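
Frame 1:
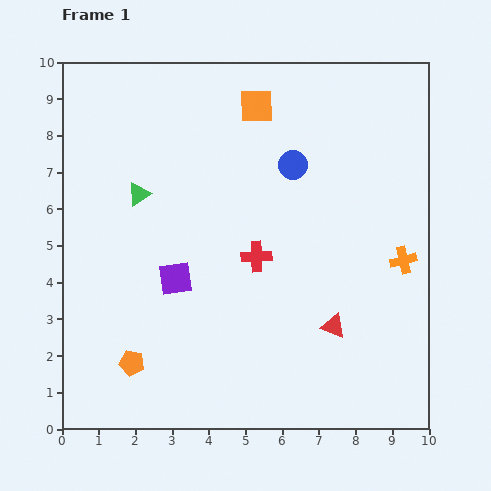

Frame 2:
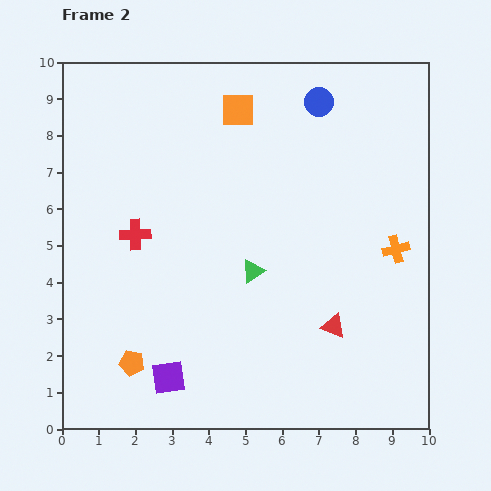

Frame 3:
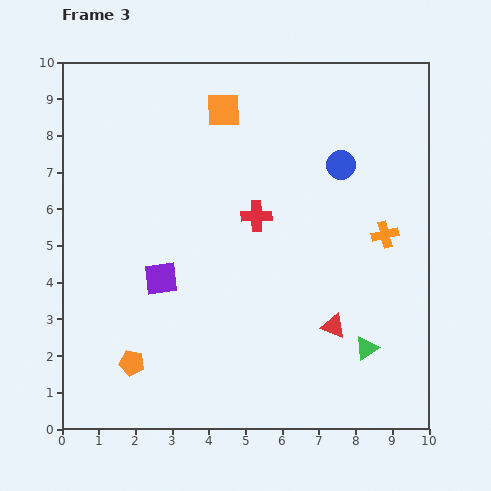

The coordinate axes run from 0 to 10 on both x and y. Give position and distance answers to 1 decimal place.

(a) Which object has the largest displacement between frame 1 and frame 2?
the green triangle

(moved 3.7; next 3.4)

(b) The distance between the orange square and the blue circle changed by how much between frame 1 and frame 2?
+0.3

Distance in frame 1: 1.9. Distance in frame 2: 2.2.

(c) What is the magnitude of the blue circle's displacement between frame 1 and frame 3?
1.3

The blue circle moved from (6.3, 7.2) to (7.6, 7.2), a distance of √(1.3² + 0.0²) ≈ 1.3.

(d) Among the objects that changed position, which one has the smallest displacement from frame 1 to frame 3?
the purple square

(moved 0.4)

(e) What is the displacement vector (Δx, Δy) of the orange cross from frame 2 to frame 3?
(-0.3, 0.4)

The orange cross was at (9.1, 4.9) in frame 2 and (8.8, 5.3) in frame 3.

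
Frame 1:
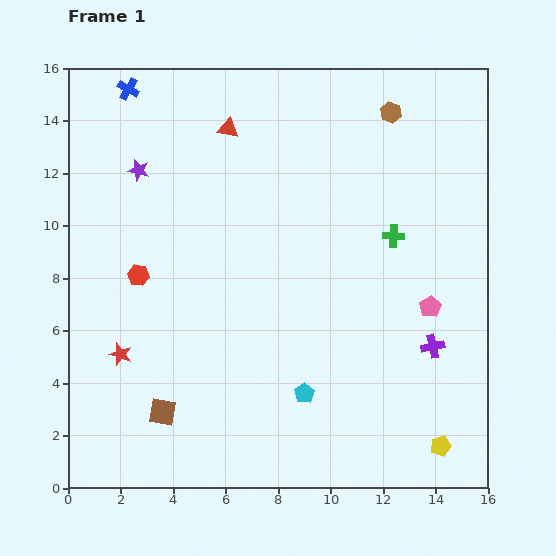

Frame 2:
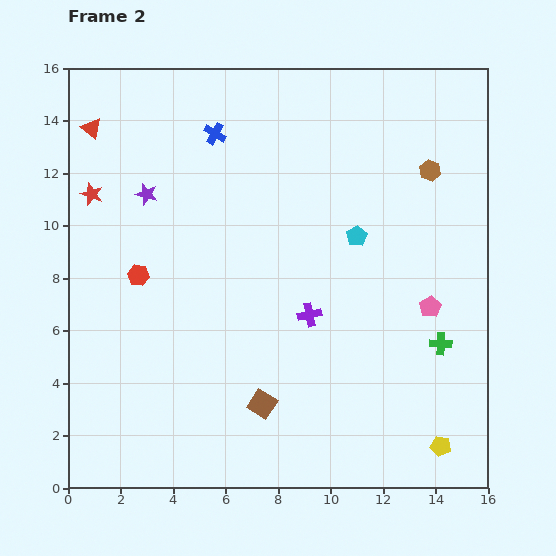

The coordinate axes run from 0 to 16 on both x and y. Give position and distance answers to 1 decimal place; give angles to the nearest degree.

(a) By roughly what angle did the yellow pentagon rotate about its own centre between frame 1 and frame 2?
28° clockwise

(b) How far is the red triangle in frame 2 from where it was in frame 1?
5.2

The red triangle moved from (6.1, 13.7) to (0.9, 13.7), a distance of √(5.2² + 0.0²) ≈ 5.2.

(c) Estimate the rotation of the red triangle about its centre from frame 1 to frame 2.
30° clockwise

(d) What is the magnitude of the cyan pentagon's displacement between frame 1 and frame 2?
6.3

The cyan pentagon moved from (9.0, 3.6) to (11.0, 9.6), a distance of √(2.0² + 6.0²) ≈ 6.3.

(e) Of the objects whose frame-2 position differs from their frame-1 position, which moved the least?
the purple star

(moved 0.9)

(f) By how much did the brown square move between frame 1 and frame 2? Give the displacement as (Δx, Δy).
(3.8, 0.3)

The brown square was at (3.6, 2.9) in frame 1 and (7.4, 3.2) in frame 2.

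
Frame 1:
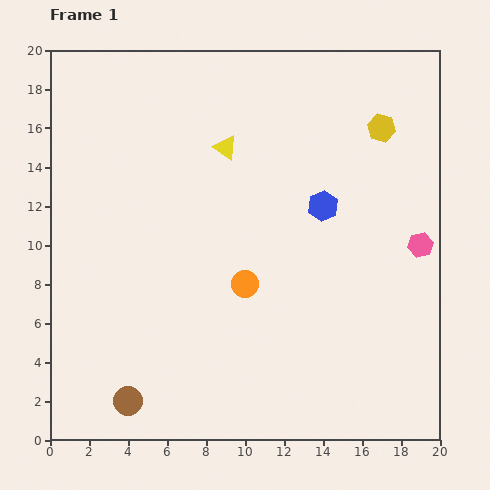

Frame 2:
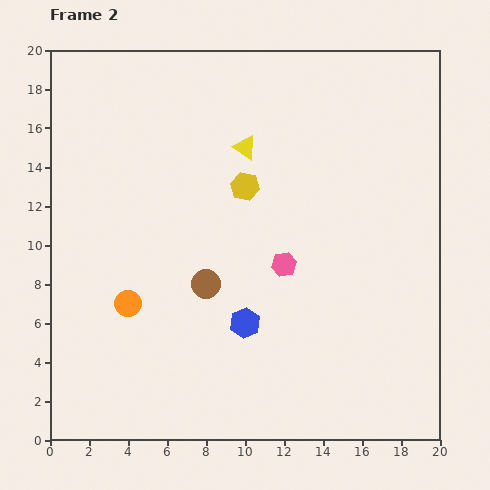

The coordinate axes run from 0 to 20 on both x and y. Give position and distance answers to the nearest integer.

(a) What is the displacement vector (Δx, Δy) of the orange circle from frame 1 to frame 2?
(-6, -1)

The orange circle was at (10, 8) in frame 1 and (4, 7) in frame 2.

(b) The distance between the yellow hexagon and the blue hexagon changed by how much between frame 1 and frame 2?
+2

Distance in frame 1: 5. Distance in frame 2: 7.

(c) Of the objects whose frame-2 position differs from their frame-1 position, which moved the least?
the yellow triangle

(moved 1)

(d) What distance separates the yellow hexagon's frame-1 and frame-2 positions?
8

The yellow hexagon moved from (17, 16) to (10, 13), a distance of √(7² + 3²) ≈ 8.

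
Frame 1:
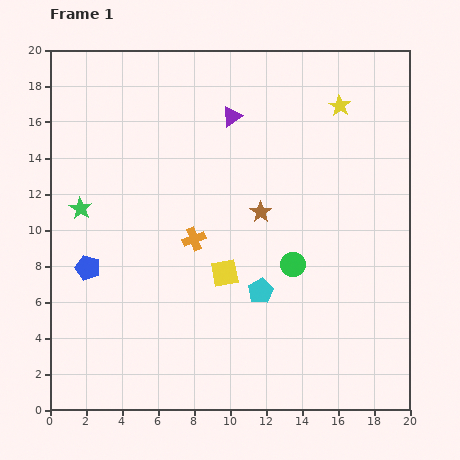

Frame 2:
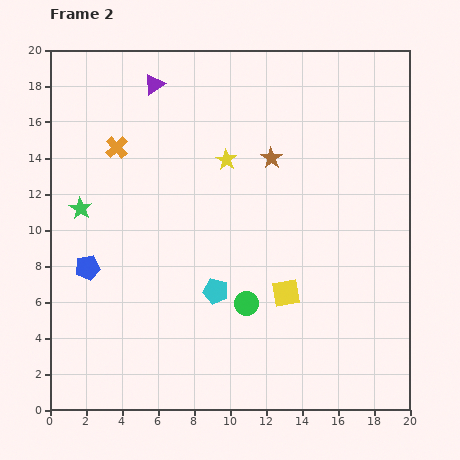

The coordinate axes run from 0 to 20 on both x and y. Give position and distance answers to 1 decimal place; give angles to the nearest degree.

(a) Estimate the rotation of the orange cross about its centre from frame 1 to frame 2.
22° counter-clockwise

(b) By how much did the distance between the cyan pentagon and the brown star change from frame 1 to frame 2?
+3.6

Distance in frame 1: 4.4. Distance in frame 2: 8.0.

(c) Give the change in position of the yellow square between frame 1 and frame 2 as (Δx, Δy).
(3.4, -1.1)

The yellow square was at (9.7, 7.6) in frame 1 and (13.1, 6.5) in frame 2.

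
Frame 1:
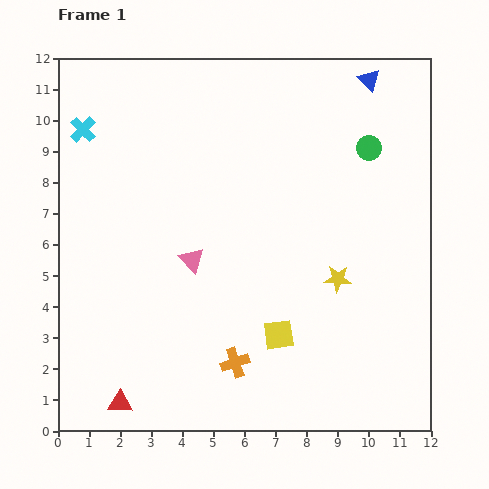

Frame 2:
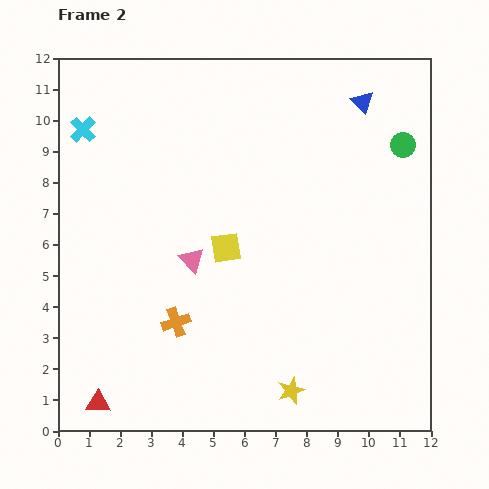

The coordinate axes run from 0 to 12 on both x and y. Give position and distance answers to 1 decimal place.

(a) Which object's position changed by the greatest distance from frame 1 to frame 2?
the yellow star

(moved 3.9; next 3.3)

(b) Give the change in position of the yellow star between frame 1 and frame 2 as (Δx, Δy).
(-1.5, -3.6)

The yellow star was at (9.0, 4.9) in frame 1 and (7.5, 1.3) in frame 2.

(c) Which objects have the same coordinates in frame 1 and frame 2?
the pink triangle, the cyan cross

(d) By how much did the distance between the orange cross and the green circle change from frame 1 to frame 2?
+1.2

Distance in frame 1: 8.1. Distance in frame 2: 9.3.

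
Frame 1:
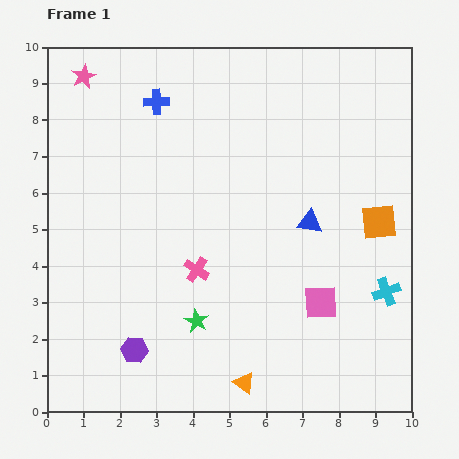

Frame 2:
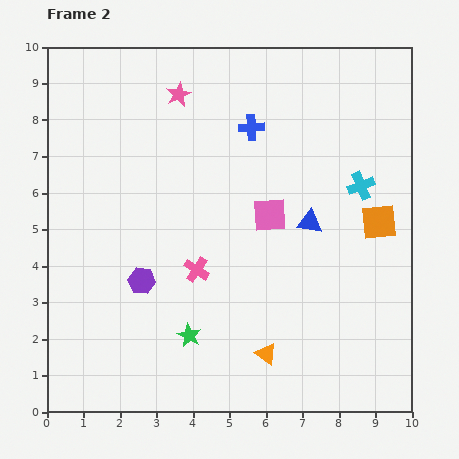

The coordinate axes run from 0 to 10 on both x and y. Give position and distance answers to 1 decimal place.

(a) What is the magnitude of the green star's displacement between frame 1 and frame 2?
0.4

The green star moved from (4.1, 2.5) to (3.9, 2.1), a distance of √(0.2² + 0.4²) ≈ 0.4.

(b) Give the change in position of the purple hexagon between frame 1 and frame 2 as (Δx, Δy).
(0.2, 1.9)

The purple hexagon was at (2.4, 1.7) in frame 1 and (2.6, 3.6) in frame 2.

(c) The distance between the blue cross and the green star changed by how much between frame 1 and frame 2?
-0.2

Distance in frame 1: 6.1. Distance in frame 2: 5.9.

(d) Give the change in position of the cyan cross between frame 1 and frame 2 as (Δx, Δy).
(-0.7, 2.9)

The cyan cross was at (9.3, 3.3) in frame 1 and (8.6, 6.2) in frame 2.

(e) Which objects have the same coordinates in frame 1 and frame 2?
the orange square, the pink cross, the blue triangle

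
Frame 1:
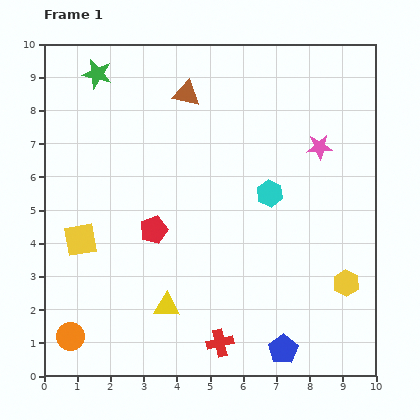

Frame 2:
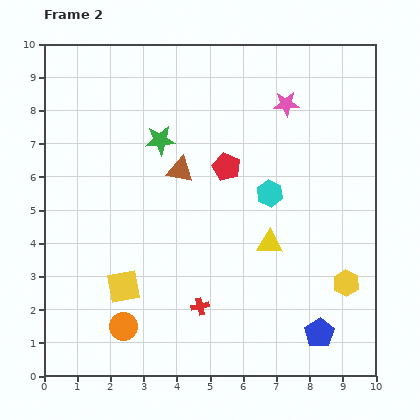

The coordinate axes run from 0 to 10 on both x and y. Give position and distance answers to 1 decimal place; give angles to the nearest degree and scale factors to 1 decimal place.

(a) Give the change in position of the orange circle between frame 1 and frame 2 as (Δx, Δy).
(1.6, 0.3)

The orange circle was at (0.8, 1.2) in frame 1 and (2.4, 1.5) in frame 2.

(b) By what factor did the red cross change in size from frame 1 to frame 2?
0.6×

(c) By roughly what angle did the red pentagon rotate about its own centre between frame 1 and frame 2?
28° counter-clockwise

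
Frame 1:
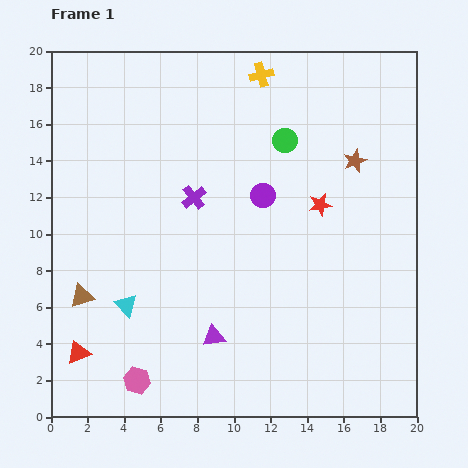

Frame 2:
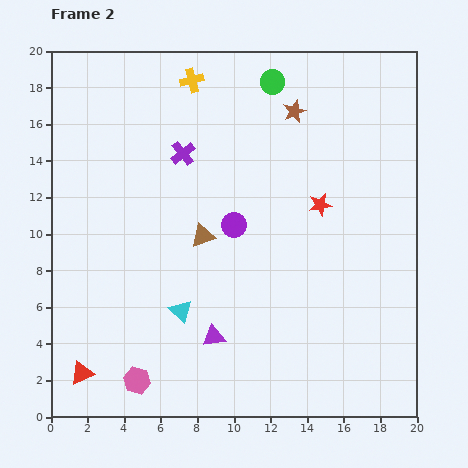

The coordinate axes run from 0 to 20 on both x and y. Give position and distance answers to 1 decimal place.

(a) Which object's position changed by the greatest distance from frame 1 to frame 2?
the brown triangle

(moved 7.4; next 4.3)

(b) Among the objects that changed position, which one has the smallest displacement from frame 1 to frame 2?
the red triangle

(moved 1.1)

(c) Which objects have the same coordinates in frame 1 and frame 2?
the pink hexagon, the red star, the purple triangle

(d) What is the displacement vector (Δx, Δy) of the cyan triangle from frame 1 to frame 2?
(3.0, -0.3)

The cyan triangle was at (4.1, 6.1) in frame 1 and (7.1, 5.8) in frame 2.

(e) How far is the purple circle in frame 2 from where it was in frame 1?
2.3

The purple circle moved from (11.6, 12.1) to (10.0, 10.5), a distance of √(1.6² + 1.6²) ≈ 2.3.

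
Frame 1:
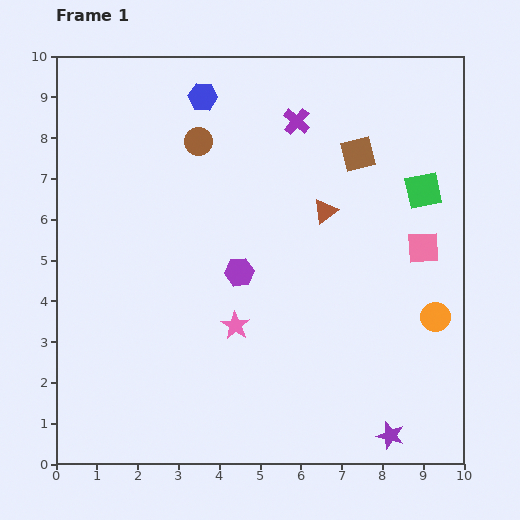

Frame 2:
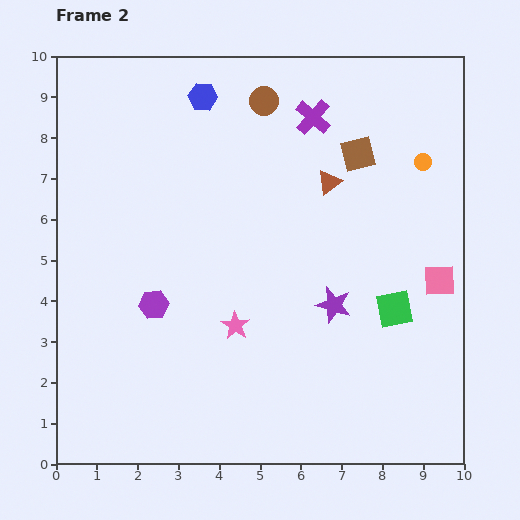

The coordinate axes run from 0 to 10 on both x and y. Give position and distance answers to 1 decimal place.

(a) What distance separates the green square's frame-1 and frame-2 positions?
3.0

The green square moved from (9.0, 6.7) to (8.3, 3.8), a distance of √(0.7² + 2.9²) ≈ 3.0.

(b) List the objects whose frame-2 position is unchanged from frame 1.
the blue hexagon, the brown square, the pink star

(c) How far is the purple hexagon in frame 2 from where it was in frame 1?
2.2

The purple hexagon moved from (4.5, 4.7) to (2.4, 3.9), a distance of √(2.1² + 0.8²) ≈ 2.2.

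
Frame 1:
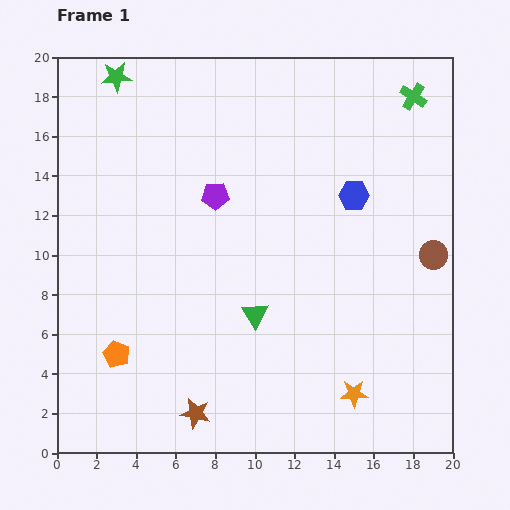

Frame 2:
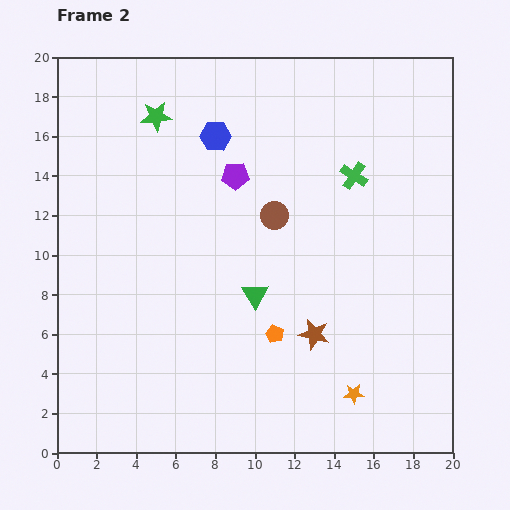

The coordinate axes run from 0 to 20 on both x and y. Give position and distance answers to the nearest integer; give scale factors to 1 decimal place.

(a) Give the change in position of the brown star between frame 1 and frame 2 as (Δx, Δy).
(6, 4)

The brown star was at (7, 2) in frame 1 and (13, 6) in frame 2.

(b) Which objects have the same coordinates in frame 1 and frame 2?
the orange star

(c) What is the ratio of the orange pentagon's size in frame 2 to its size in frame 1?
0.7×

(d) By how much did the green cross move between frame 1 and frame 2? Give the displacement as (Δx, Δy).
(-3, -4)

The green cross was at (18, 18) in frame 1 and (15, 14) in frame 2.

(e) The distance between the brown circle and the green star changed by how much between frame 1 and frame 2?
-10

Distance in frame 1: 18. Distance in frame 2: 8.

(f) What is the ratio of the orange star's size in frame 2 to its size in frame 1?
0.7×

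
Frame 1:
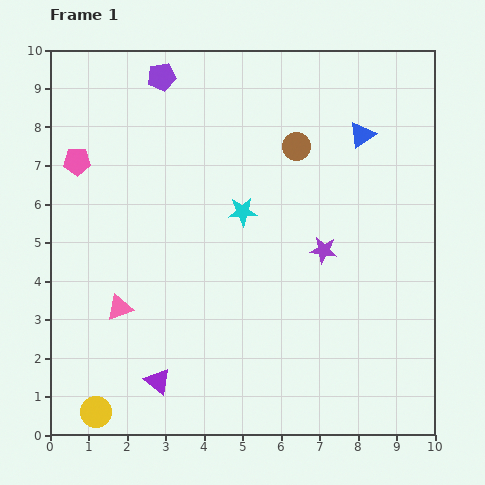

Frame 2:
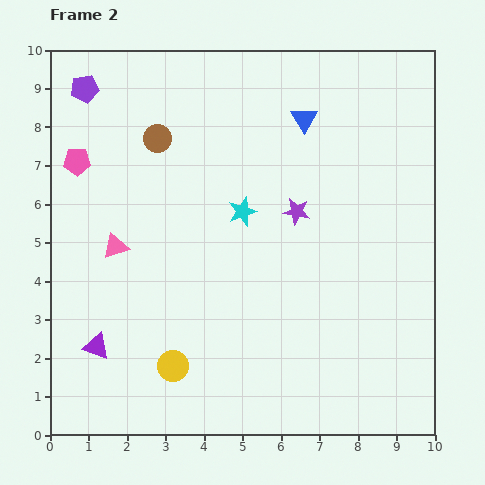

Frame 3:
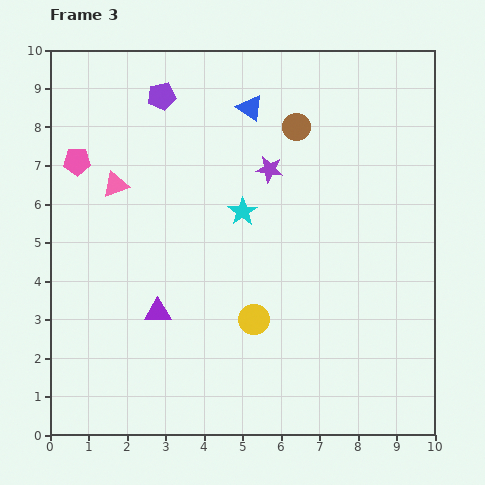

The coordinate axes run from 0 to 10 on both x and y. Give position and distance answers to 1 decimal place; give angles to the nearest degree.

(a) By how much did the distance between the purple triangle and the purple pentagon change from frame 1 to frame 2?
-1.2

Distance in frame 1: 7.9. Distance in frame 2: 6.7.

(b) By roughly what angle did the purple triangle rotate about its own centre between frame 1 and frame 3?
40° counter-clockwise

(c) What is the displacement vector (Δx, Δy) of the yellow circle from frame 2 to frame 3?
(2.1, 1.2)

The yellow circle was at (3.2, 1.8) in frame 2 and (5.3, 3.0) in frame 3.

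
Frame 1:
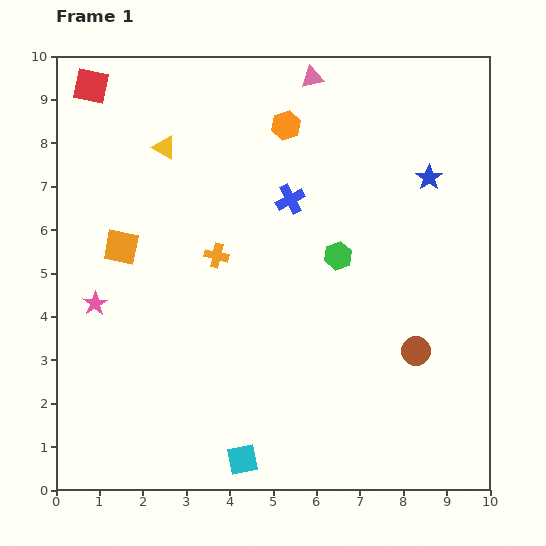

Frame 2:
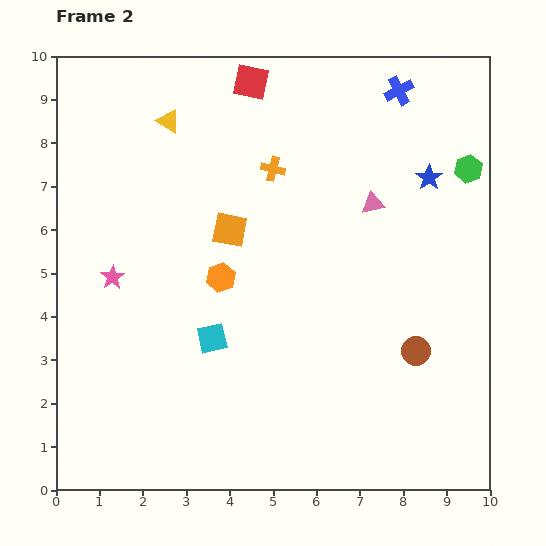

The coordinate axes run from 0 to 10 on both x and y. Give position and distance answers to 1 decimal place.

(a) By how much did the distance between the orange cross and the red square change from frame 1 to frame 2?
-2.8

Distance in frame 1: 4.9. Distance in frame 2: 2.1.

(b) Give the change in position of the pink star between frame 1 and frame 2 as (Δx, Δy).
(0.4, 0.6)

The pink star was at (0.9, 4.3) in frame 1 and (1.3, 4.9) in frame 2.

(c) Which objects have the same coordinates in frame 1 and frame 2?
the brown circle, the blue star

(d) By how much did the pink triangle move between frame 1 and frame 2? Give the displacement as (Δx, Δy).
(1.4, -2.9)

The pink triangle was at (5.9, 9.5) in frame 1 and (7.3, 6.6) in frame 2.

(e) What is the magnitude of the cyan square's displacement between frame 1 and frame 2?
2.9

The cyan square moved from (4.3, 0.7) to (3.6, 3.5), a distance of √(0.7² + 2.8²) ≈ 2.9.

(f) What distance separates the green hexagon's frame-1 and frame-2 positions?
3.6

The green hexagon moved from (6.5, 5.4) to (9.5, 7.4), a distance of √(3.0² + 2.0²) ≈ 3.6.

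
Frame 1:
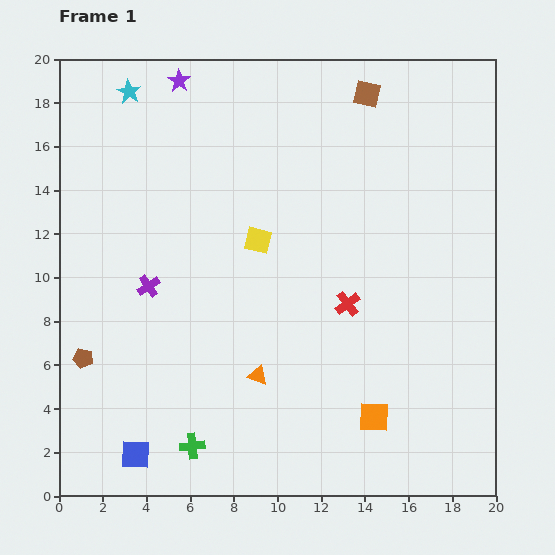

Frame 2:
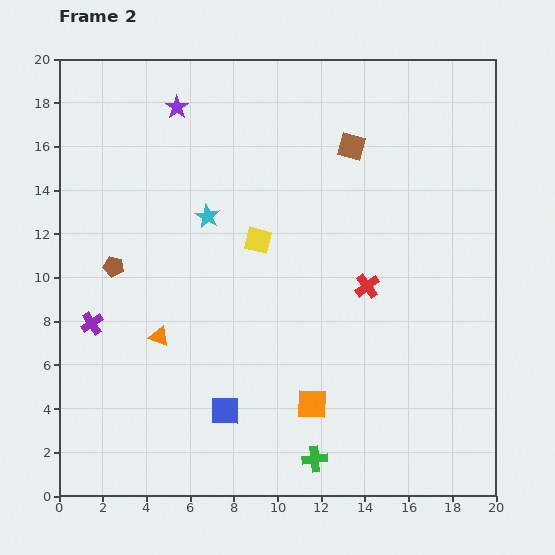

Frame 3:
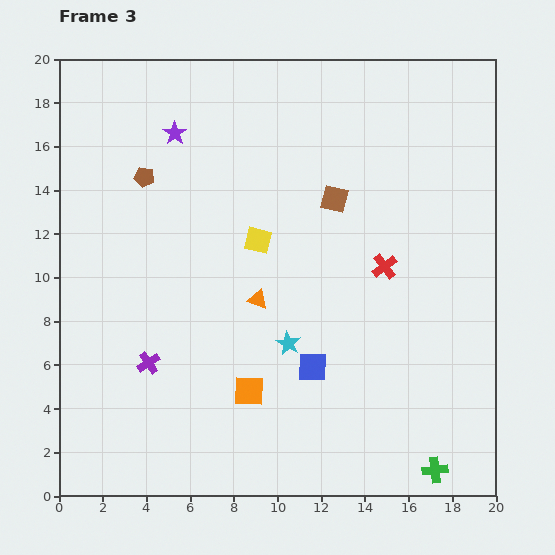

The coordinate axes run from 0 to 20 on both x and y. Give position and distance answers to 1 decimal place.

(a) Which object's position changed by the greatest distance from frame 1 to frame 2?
the cyan star

(moved 6.7; next 5.6)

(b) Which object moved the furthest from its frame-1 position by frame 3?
the cyan star

(moved 13.6; next 11.2)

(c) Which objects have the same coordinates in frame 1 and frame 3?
the yellow square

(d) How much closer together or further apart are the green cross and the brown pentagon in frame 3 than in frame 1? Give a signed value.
+12.5

Distance in frame 1: 6.4. Distance in frame 3: 18.9.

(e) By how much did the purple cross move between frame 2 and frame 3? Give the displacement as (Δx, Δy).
(2.6, -1.8)

The purple cross was at (1.5, 7.9) in frame 2 and (4.1, 6.1) in frame 3.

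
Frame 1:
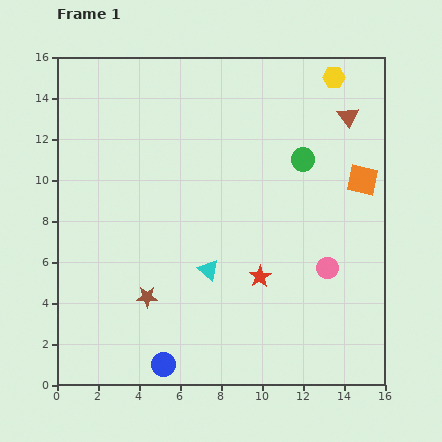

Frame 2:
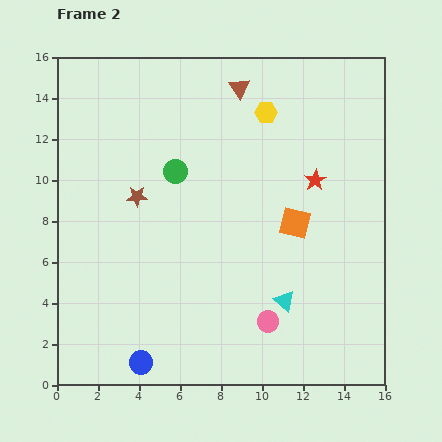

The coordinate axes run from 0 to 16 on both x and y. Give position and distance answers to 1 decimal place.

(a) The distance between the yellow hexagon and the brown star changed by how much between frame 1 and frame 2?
-6.5

Distance in frame 1: 14.0. Distance in frame 2: 7.5.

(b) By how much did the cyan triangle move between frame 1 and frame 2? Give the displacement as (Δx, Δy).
(3.7, -1.5)

The cyan triangle was at (7.4, 5.6) in frame 1 and (11.1, 4.1) in frame 2.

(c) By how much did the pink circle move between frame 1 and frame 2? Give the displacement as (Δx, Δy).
(-2.9, -2.6)

The pink circle was at (13.2, 5.7) in frame 1 and (10.3, 3.1) in frame 2.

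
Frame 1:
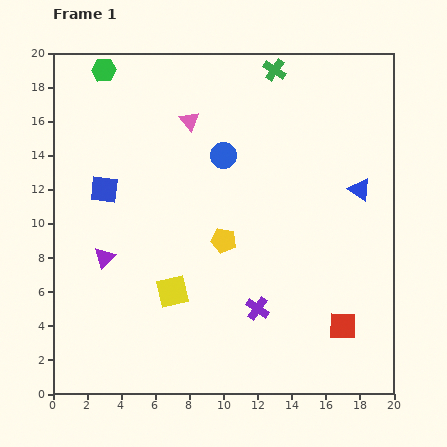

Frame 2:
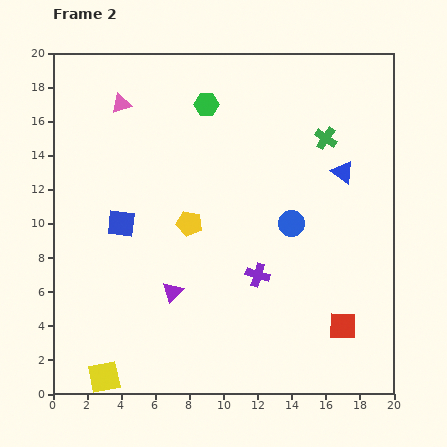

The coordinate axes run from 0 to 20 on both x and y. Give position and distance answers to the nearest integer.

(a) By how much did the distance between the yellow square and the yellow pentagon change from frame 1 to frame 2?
+6

Distance in frame 1: 4. Distance in frame 2: 10.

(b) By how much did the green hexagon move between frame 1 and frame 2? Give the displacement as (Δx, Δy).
(6, -2)

The green hexagon was at (3, 19) in frame 1 and (9, 17) in frame 2.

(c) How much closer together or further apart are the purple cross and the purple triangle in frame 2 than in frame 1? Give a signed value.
-4

Distance in frame 1: 9. Distance in frame 2: 5.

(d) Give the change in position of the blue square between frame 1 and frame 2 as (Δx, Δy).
(1, -2)

The blue square was at (3, 12) in frame 1 and (4, 10) in frame 2.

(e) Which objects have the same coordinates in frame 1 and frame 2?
the red square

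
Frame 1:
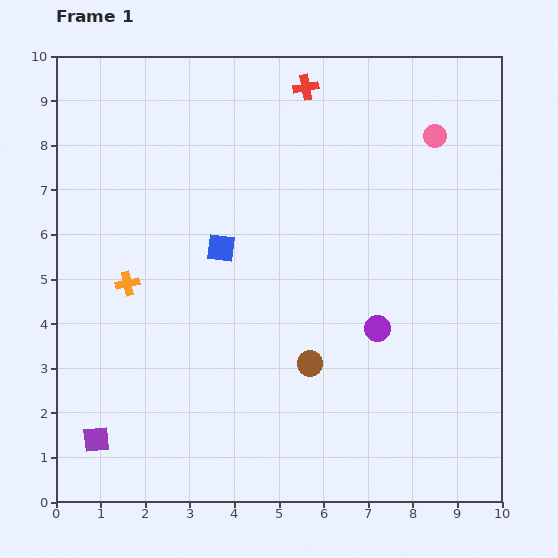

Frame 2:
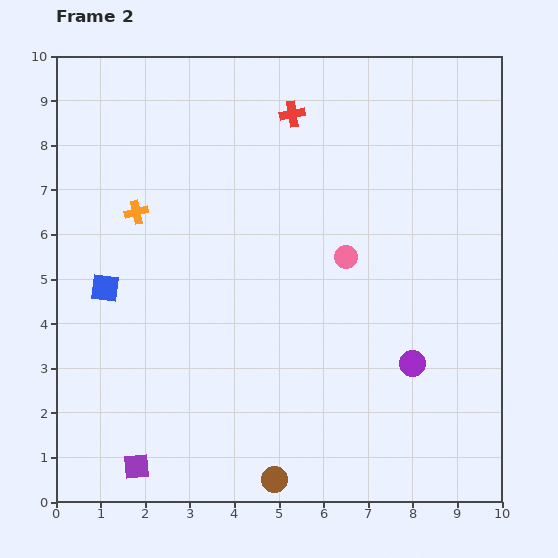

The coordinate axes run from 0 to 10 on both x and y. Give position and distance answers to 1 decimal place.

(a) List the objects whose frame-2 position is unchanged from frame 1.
none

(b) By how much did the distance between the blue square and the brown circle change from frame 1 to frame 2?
+2.4

Distance in frame 1: 3.3. Distance in frame 2: 5.7.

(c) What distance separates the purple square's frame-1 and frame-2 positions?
1.1

The purple square moved from (0.9, 1.4) to (1.8, 0.8), a distance of √(0.9² + 0.6²) ≈ 1.1.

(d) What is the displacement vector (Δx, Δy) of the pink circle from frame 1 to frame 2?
(-2.0, -2.7)

The pink circle was at (8.5, 8.2) in frame 1 and (6.5, 5.5) in frame 2.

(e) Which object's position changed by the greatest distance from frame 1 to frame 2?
the pink circle

(moved 3.4; next 2.8)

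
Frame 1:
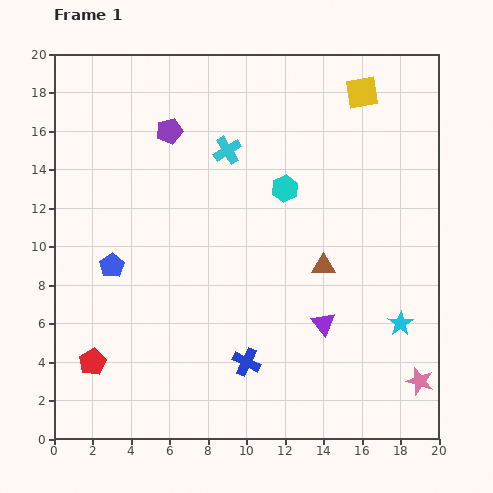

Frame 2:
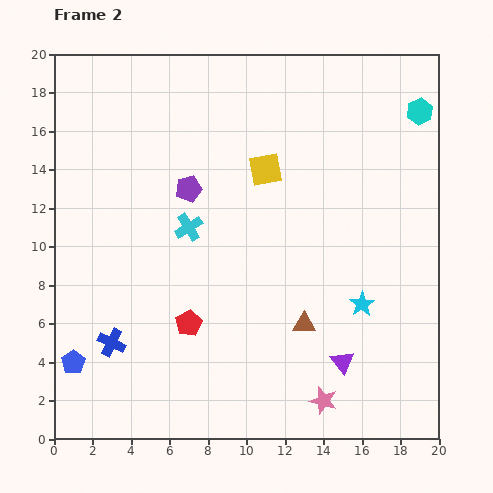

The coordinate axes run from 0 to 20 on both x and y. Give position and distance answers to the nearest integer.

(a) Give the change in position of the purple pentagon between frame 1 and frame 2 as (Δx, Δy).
(1, -3)

The purple pentagon was at (6, 16) in frame 1 and (7, 13) in frame 2.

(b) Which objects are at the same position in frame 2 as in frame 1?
none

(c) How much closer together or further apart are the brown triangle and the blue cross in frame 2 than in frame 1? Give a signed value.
+4

Distance in frame 1: 6. Distance in frame 2: 10.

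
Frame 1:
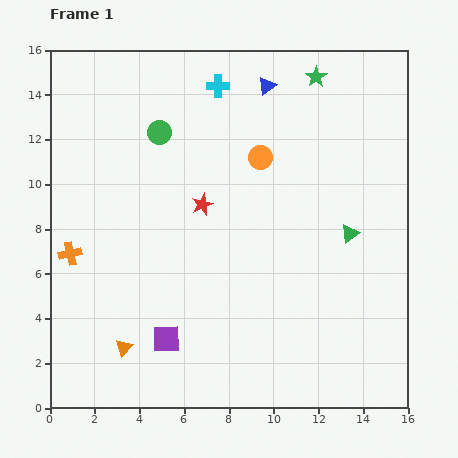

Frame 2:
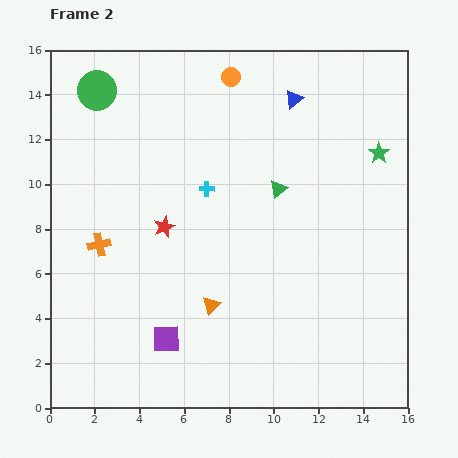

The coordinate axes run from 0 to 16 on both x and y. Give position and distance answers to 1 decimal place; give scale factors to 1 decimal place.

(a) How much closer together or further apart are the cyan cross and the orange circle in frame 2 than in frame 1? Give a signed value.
+1.4

Distance in frame 1: 3.7. Distance in frame 2: 5.1.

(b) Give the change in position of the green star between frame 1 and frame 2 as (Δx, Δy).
(2.8, -3.4)

The green star was at (11.9, 14.8) in frame 1 and (14.7, 11.4) in frame 2.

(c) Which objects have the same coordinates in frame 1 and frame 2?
the purple square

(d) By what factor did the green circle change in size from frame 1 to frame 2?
1.6×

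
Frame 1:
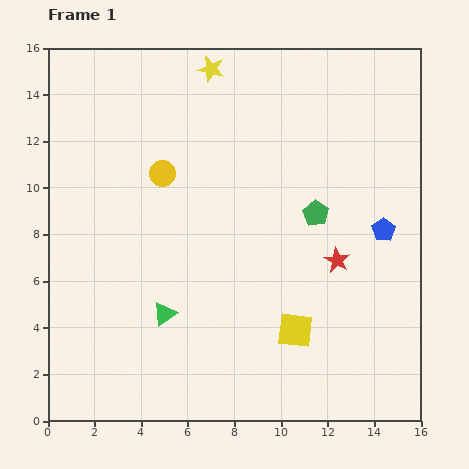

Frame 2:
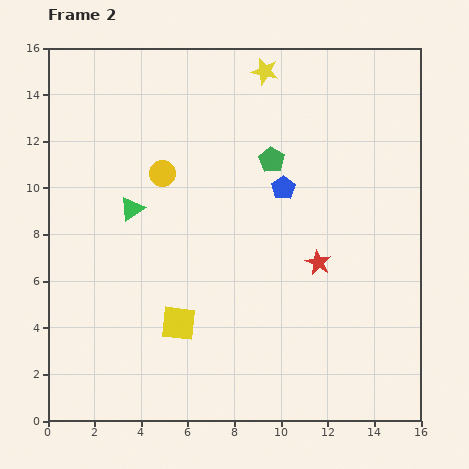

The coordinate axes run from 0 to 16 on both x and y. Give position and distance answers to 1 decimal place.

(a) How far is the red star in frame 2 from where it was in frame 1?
0.8

The red star moved from (12.4, 6.9) to (11.6, 6.8), a distance of √(0.8² + 0.1²) ≈ 0.8.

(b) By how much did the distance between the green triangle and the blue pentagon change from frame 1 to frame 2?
-3.5

Distance in frame 1: 10.1. Distance in frame 2: 6.6.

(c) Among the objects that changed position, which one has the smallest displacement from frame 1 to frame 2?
the red star

(moved 0.8)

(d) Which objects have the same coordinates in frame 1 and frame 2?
the yellow circle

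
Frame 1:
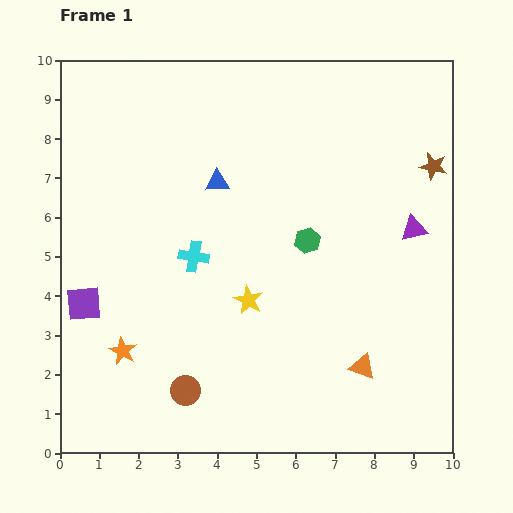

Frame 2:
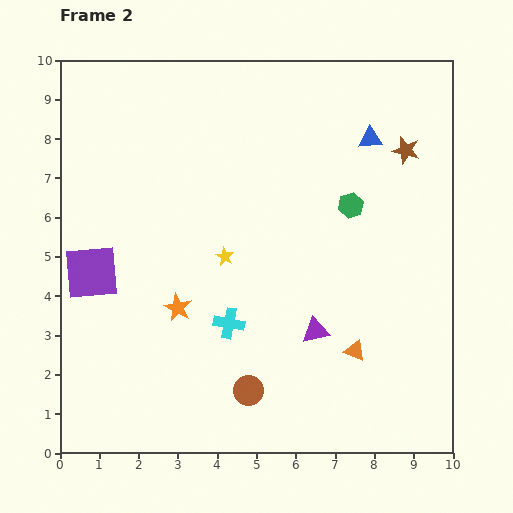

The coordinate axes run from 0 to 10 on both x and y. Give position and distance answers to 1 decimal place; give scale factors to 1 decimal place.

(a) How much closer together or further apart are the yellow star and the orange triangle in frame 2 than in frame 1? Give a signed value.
+0.7

Distance in frame 1: 3.4. Distance in frame 2: 4.1.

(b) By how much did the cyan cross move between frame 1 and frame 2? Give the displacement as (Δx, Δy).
(0.9, -1.7)

The cyan cross was at (3.4, 5.0) in frame 1 and (4.3, 3.3) in frame 2.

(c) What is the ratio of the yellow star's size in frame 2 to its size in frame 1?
0.6×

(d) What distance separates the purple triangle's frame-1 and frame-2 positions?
3.6

The purple triangle moved from (9.0, 5.7) to (6.5, 3.1), a distance of √(2.5² + 2.6²) ≈ 3.6.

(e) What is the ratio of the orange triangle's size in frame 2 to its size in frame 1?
0.8×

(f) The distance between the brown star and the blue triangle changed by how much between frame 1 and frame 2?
-4.6

Distance in frame 1: 5.5. Distance in frame 2: 0.9.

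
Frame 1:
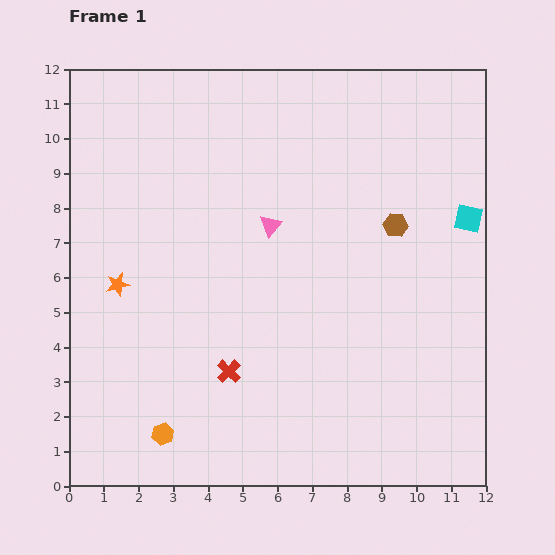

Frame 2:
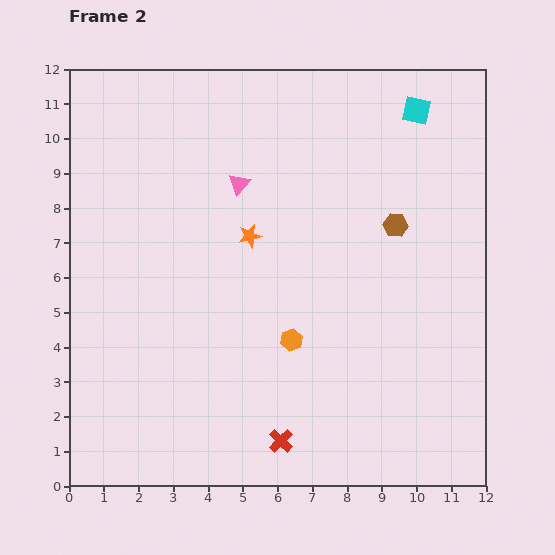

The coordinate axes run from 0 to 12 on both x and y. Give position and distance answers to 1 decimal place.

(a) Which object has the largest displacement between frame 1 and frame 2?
the orange hexagon

(moved 4.6; next 4.0)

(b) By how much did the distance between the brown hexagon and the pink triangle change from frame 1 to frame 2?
+1.1

Distance in frame 1: 3.6. Distance in frame 2: 4.7.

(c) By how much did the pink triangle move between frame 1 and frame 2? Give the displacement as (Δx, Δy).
(-0.9, 1.2)

The pink triangle was at (5.8, 7.5) in frame 1 and (4.9, 8.7) in frame 2.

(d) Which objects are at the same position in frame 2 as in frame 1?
the brown hexagon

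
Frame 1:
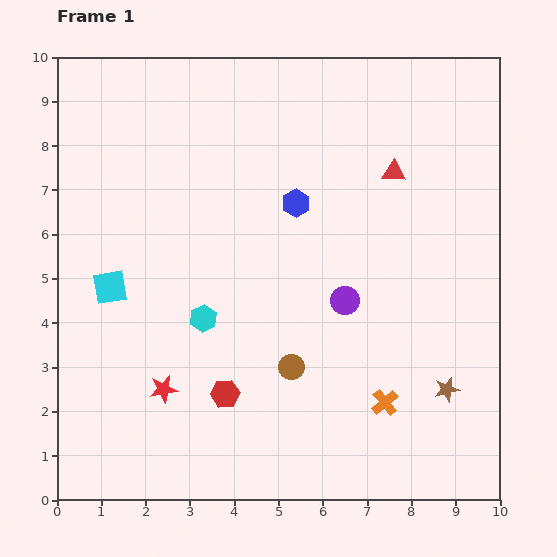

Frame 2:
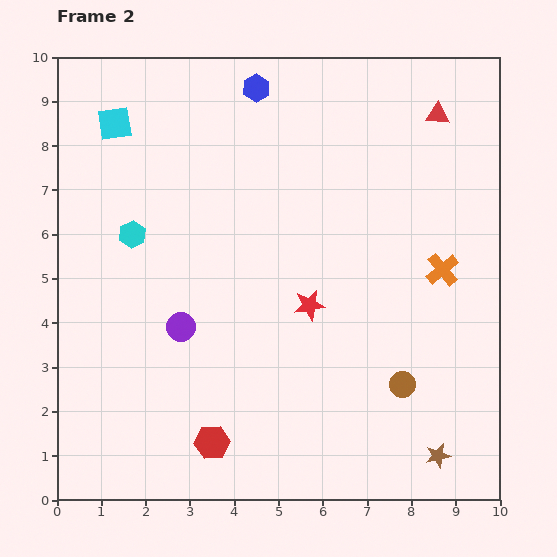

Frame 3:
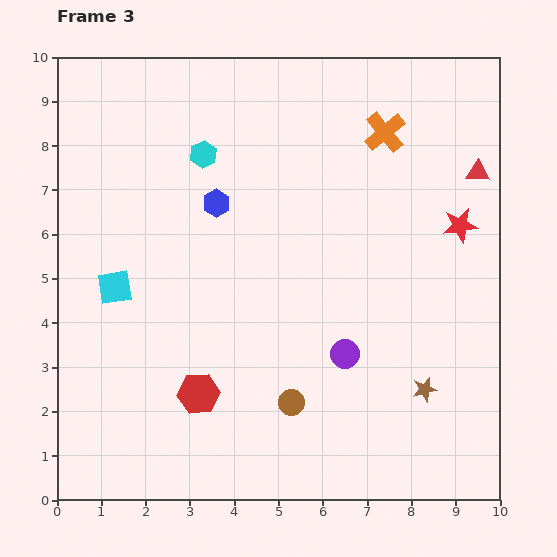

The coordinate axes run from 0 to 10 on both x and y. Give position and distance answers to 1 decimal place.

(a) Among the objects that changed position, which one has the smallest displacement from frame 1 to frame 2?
the red hexagon

(moved 1.1)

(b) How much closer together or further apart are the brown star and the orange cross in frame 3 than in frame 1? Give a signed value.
+4.5

Distance in frame 1: 1.4. Distance in frame 3: 5.9.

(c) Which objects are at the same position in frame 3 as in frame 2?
none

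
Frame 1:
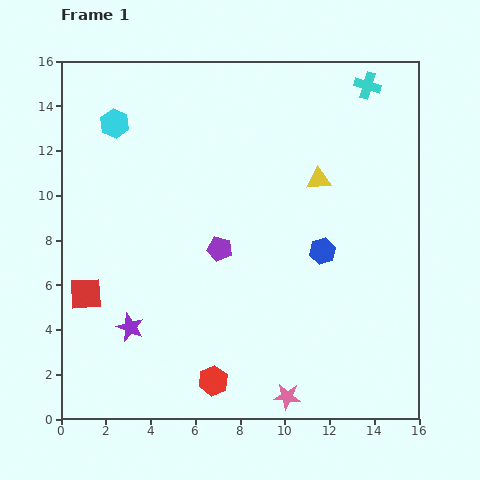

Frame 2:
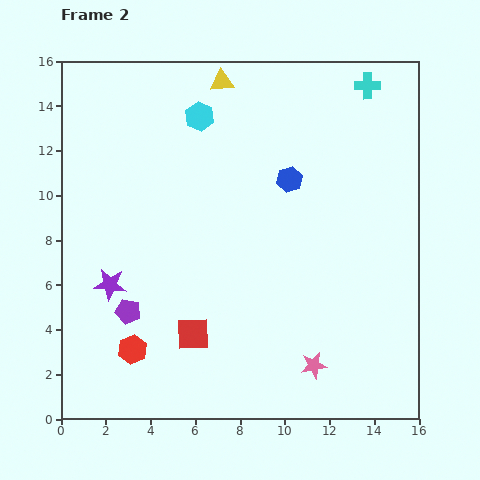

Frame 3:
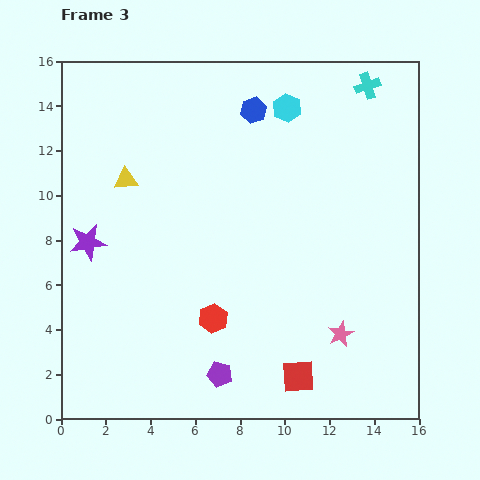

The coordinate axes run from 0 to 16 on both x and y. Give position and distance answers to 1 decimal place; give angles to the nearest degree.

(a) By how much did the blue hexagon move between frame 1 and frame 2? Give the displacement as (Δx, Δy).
(-1.5, 3.2)

The blue hexagon was at (11.7, 7.5) in frame 1 and (10.2, 10.7) in frame 2.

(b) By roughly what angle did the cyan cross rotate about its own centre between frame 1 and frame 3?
35° counter-clockwise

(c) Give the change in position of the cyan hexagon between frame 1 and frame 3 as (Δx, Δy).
(7.7, 0.7)

The cyan hexagon was at (2.4, 13.2) in frame 1 and (10.1, 13.9) in frame 3.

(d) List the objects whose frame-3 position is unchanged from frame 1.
the cyan cross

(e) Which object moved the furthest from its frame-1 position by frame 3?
the red square

(moved 10.2; next 8.6)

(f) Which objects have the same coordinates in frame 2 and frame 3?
the cyan cross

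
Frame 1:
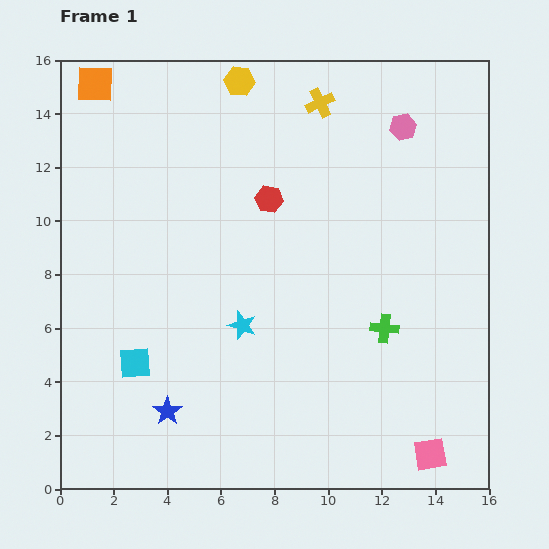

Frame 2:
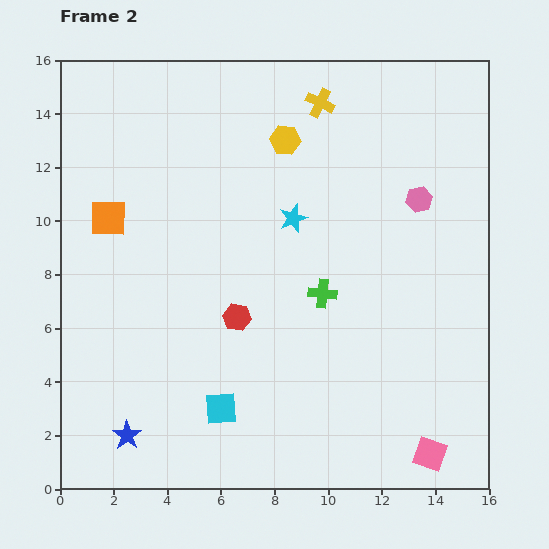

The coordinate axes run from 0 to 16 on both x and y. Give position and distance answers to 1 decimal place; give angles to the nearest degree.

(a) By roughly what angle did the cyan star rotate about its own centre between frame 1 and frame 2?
31° clockwise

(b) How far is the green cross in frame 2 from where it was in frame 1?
2.6

The green cross moved from (12.1, 6.0) to (9.8, 7.3), a distance of √(2.3² + 1.3²) ≈ 2.6.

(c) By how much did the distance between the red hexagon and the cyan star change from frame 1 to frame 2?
-0.5

Distance in frame 1: 4.8. Distance in frame 2: 4.3.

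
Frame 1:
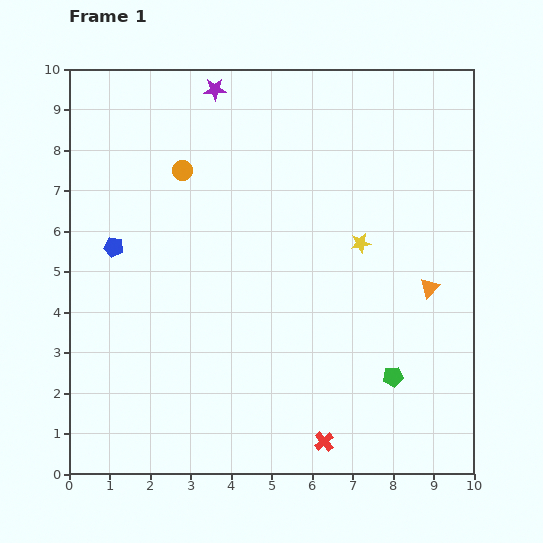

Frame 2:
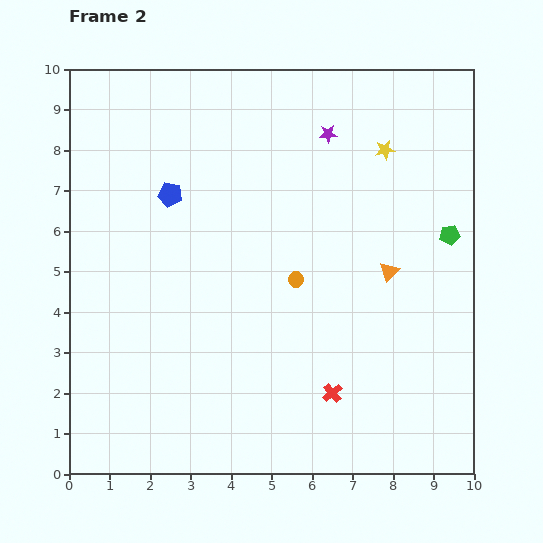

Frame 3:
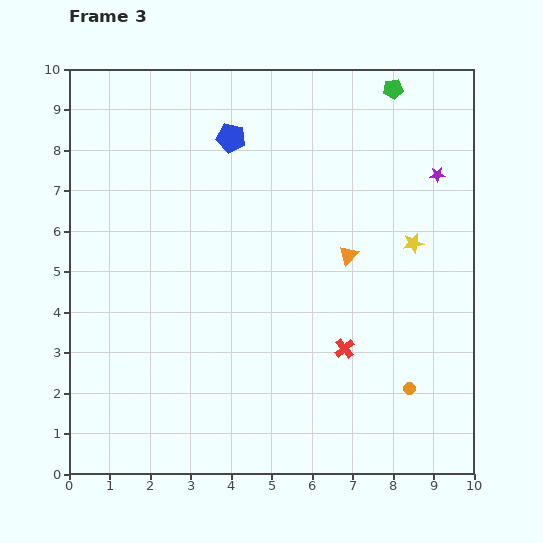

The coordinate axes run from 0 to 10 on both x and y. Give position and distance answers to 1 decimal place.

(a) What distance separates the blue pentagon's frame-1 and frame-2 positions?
1.9

The blue pentagon moved from (1.1, 5.6) to (2.5, 6.9), a distance of √(1.4² + 1.3²) ≈ 1.9.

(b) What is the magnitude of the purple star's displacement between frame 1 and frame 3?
5.9

The purple star moved from (3.6, 9.5) to (9.1, 7.4), a distance of √(5.5² + 2.1²) ≈ 5.9.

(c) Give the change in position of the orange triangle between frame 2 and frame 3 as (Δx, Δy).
(-1.0, 0.4)

The orange triangle was at (7.9, 5.0) in frame 2 and (6.9, 5.4) in frame 3.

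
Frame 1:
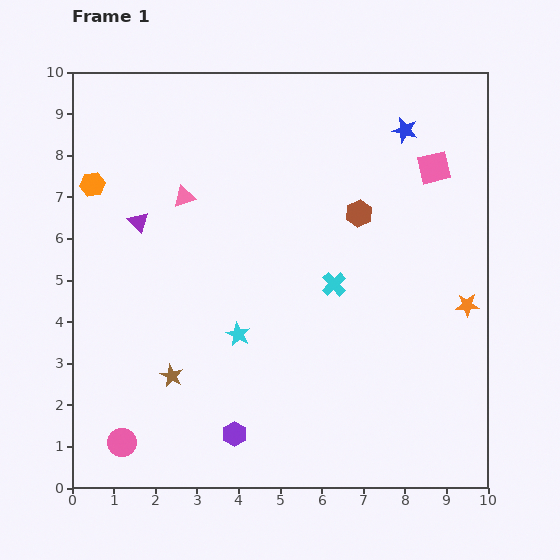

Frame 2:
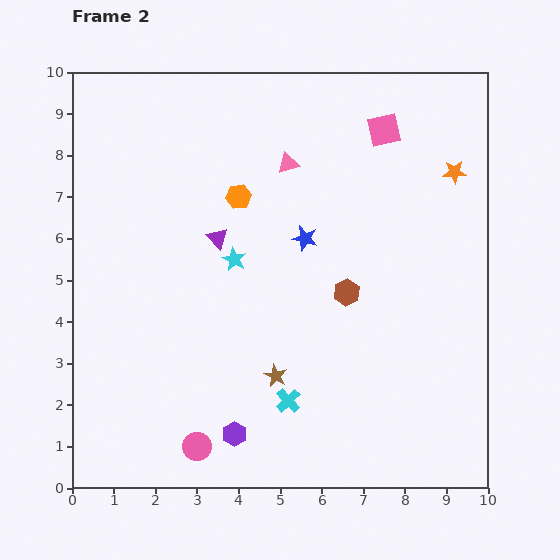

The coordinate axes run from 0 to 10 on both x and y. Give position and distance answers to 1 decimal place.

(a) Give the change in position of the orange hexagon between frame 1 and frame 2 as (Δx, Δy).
(3.5, -0.3)

The orange hexagon was at (0.5, 7.3) in frame 1 and (4.0, 7.0) in frame 2.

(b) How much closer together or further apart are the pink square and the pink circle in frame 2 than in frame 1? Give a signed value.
-1.2

Distance in frame 1: 10.0. Distance in frame 2: 8.8.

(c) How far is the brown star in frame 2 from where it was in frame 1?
2.5

The brown star moved from (2.4, 2.7) to (4.9, 2.7), a distance of √(2.5² + 0.0²) ≈ 2.5.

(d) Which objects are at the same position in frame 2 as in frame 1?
the purple hexagon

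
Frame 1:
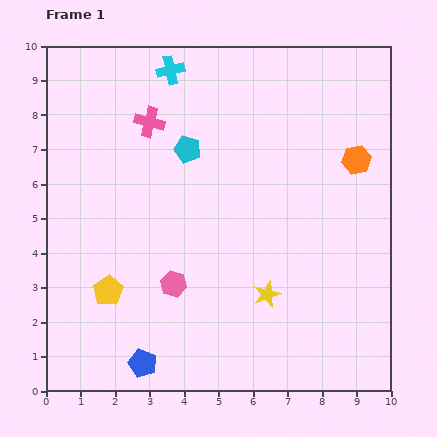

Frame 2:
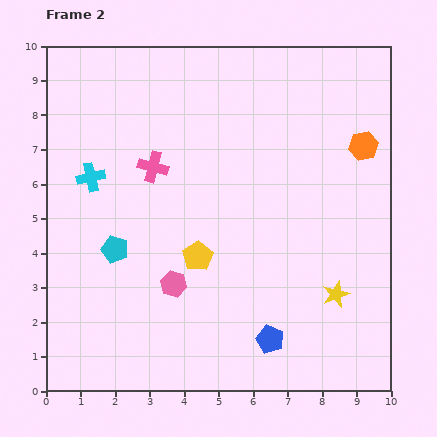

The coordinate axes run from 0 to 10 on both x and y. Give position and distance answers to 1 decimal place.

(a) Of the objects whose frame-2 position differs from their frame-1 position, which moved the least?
the orange hexagon

(moved 0.4)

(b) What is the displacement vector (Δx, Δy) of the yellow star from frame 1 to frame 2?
(2.0, 0.0)

The yellow star was at (6.4, 2.8) in frame 1 and (8.4, 2.8) in frame 2.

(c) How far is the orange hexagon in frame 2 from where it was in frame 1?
0.4

The orange hexagon moved from (9.0, 6.7) to (9.2, 7.1), a distance of √(0.2² + 0.4²) ≈ 0.4.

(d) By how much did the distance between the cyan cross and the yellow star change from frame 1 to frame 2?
+0.8

Distance in frame 1: 7.1. Distance in frame 2: 7.9.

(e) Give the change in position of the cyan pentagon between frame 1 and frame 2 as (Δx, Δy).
(-2.1, -2.9)

The cyan pentagon was at (4.1, 7.0) in frame 1 and (2.0, 4.1) in frame 2.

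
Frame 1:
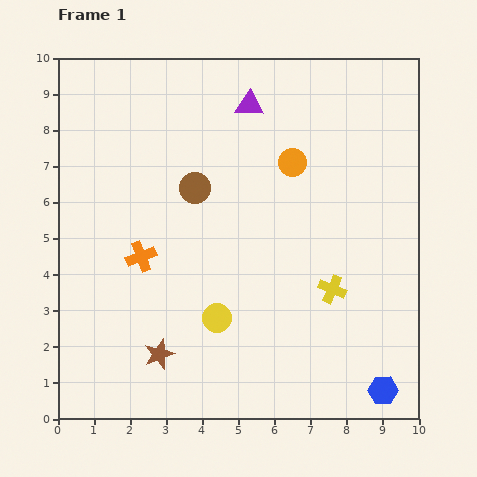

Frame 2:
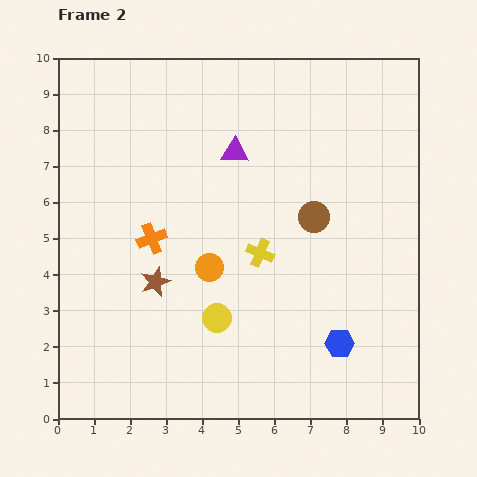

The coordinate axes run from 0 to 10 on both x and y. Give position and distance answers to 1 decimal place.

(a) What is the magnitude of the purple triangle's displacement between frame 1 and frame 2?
1.4

The purple triangle moved from (5.3, 8.7) to (4.9, 7.4), a distance of √(0.4² + 1.3²) ≈ 1.4.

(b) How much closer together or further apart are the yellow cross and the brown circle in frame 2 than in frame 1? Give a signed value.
-2.9

Distance in frame 1: 4.7. Distance in frame 2: 1.8.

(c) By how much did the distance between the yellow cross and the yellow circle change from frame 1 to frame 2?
-1.1

Distance in frame 1: 3.3. Distance in frame 2: 2.2.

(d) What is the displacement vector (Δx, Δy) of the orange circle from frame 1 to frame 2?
(-2.3, -2.9)

The orange circle was at (6.5, 7.1) in frame 1 and (4.2, 4.2) in frame 2.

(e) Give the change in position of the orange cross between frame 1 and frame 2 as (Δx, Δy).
(0.3, 0.5)

The orange cross was at (2.3, 4.5) in frame 1 and (2.6, 5.0) in frame 2.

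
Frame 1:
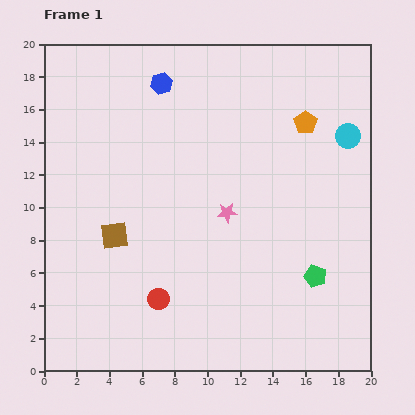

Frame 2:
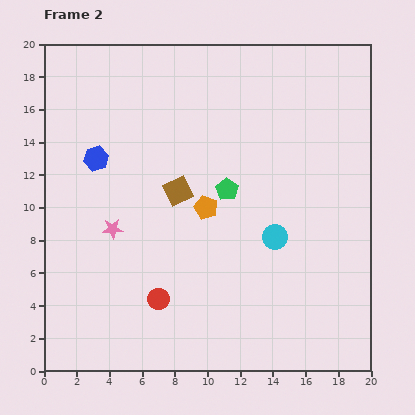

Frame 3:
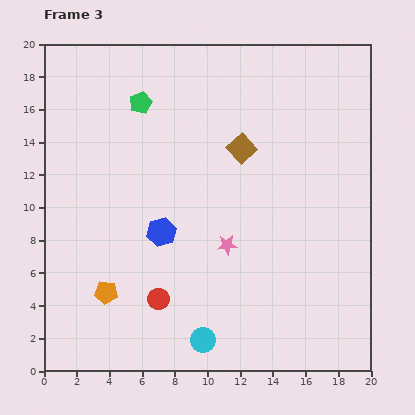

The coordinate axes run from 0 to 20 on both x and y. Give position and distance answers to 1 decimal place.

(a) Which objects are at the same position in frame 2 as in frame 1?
the red circle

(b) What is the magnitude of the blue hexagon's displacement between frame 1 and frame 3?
9.1

The blue hexagon moved from (7.2, 17.6) to (7.2, 8.5), a distance of √(0.0² + 9.1²) ≈ 9.1.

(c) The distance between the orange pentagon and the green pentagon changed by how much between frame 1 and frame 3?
+2.4

Distance in frame 1: 9.4. Distance in frame 3: 11.8.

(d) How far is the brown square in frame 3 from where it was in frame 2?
4.7

The brown square moved from (8.2, 11.0) to (12.1, 13.6), a distance of √(3.9² + 2.6²) ≈ 4.7.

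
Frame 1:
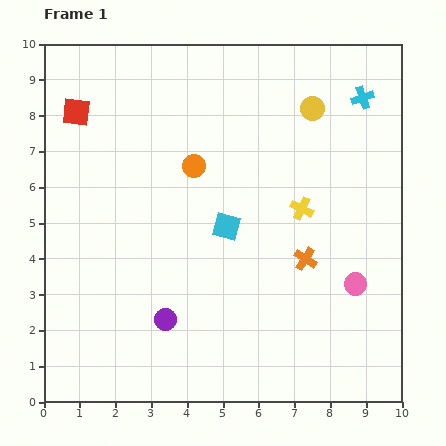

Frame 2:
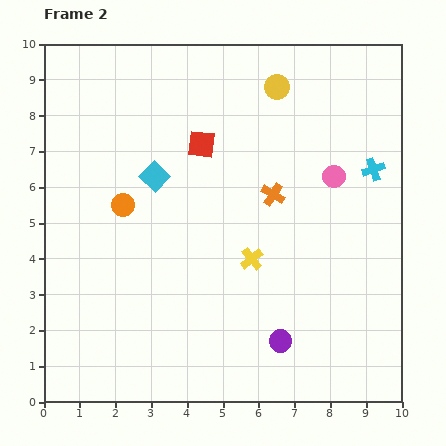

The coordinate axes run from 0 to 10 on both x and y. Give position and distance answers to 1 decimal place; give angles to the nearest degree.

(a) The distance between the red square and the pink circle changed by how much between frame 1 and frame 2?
-5.4

Distance in frame 1: 9.2. Distance in frame 2: 3.8.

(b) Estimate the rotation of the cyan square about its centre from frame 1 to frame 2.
31° clockwise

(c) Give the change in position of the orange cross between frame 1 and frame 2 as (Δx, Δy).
(-0.9, 1.8)

The orange cross was at (7.3, 4.0) in frame 1 and (6.4, 5.8) in frame 2.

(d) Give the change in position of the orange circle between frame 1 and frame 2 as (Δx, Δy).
(-2.0, -1.1)

The orange circle was at (4.2, 6.6) in frame 1 and (2.2, 5.5) in frame 2.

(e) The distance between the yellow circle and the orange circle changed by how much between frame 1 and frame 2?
+1.7

Distance in frame 1: 3.7. Distance in frame 2: 5.4.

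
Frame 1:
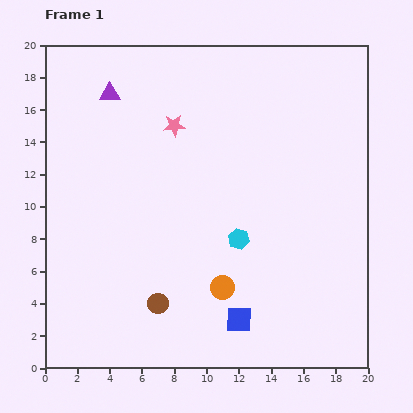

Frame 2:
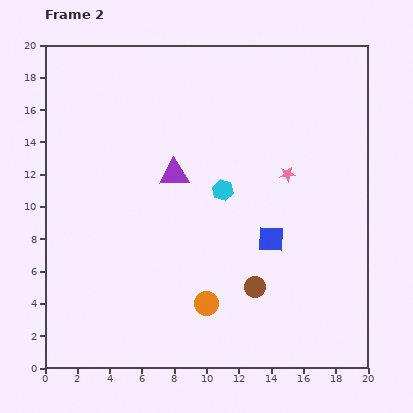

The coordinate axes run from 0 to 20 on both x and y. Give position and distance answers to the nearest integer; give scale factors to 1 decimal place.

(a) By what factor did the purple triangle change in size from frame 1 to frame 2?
1.5×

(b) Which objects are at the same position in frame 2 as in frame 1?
none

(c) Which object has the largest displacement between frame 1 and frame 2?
the pink star

(moved 8; next 6)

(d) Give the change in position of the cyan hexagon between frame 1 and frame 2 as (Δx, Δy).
(-1, 3)

The cyan hexagon was at (12, 8) in frame 1 and (11, 11) in frame 2.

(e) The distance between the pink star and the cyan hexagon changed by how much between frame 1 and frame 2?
-4

Distance in frame 1: 8. Distance in frame 2: 4.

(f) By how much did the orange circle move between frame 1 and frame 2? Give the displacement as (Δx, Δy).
(-1, -1)

The orange circle was at (11, 5) in frame 1 and (10, 4) in frame 2.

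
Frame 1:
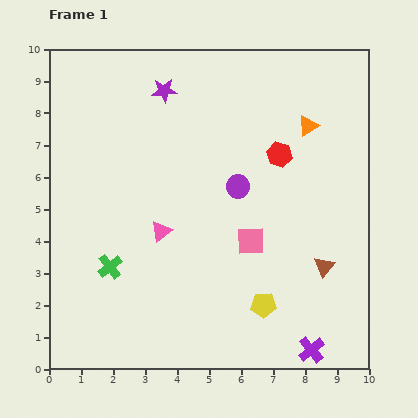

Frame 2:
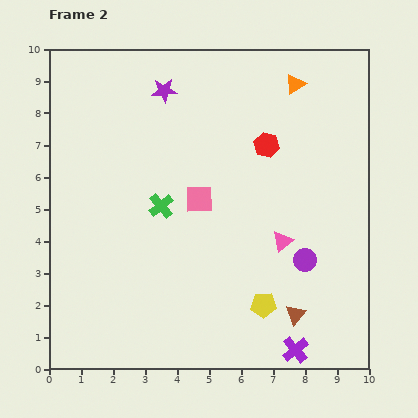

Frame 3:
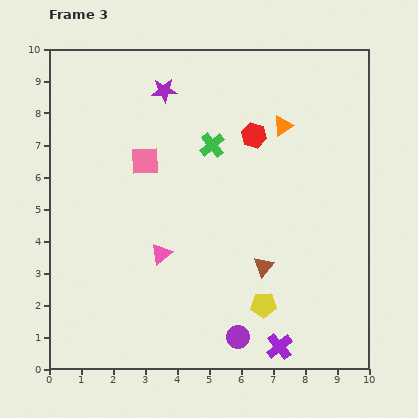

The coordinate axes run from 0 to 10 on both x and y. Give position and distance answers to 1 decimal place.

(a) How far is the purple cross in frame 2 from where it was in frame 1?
0.5

The purple cross moved from (8.2, 0.6) to (7.7, 0.6), a distance of √(0.5² + 0.0²) ≈ 0.5.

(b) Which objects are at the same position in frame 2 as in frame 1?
the purple star, the yellow pentagon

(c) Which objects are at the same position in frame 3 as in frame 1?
the purple star, the yellow pentagon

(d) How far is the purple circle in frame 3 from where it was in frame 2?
3.2

The purple circle moved from (8.0, 3.4) to (5.9, 1.0), a distance of √(2.1² + 2.4²) ≈ 3.2.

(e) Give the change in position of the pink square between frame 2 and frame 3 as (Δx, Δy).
(-1.7, 1.2)

The pink square was at (4.7, 5.3) in frame 2 and (3.0, 6.5) in frame 3.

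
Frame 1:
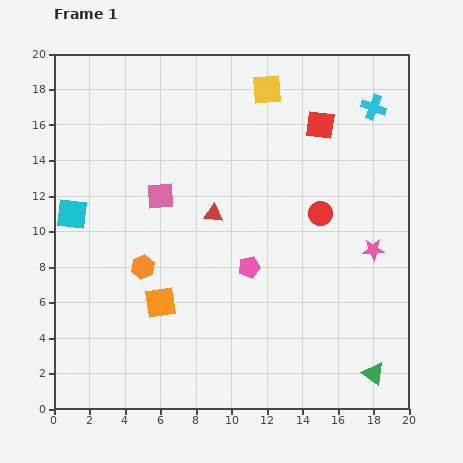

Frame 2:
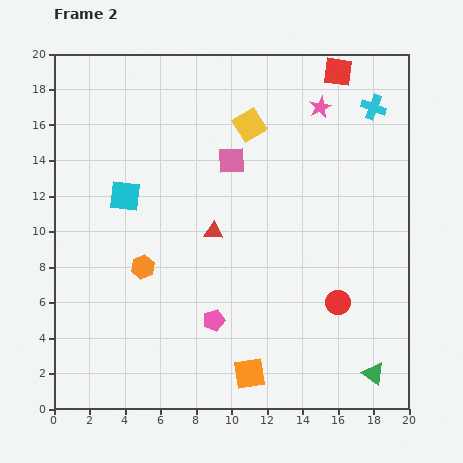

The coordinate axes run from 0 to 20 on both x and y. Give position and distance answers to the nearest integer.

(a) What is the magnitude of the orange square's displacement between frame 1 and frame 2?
6

The orange square moved from (6, 6) to (11, 2), a distance of √(5² + 4²) ≈ 6.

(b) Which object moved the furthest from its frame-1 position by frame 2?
the pink star

(moved 9; next 6)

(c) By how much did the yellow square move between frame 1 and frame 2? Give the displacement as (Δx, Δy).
(-1, -2)

The yellow square was at (12, 18) in frame 1 and (11, 16) in frame 2.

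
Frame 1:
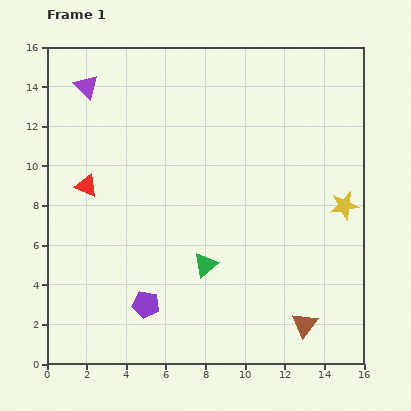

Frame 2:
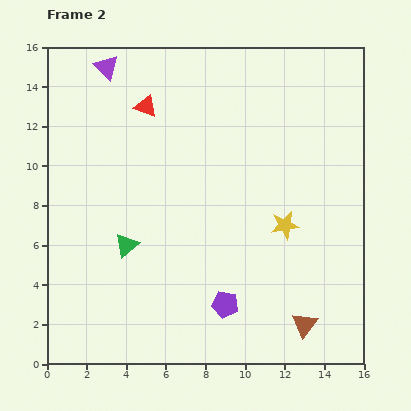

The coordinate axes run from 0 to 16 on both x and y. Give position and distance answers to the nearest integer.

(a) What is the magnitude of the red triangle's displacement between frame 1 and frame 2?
5

The red triangle moved from (2, 9) to (5, 13), a distance of √(3² + 4²) ≈ 5.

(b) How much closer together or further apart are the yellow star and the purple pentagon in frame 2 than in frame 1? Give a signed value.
-6

Distance in frame 1: 11. Distance in frame 2: 5.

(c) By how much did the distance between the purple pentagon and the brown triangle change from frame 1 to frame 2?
-4

Distance in frame 1: 8. Distance in frame 2: 4.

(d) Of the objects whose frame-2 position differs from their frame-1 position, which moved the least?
the purple triangle

(moved 1)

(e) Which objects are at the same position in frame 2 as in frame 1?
the brown triangle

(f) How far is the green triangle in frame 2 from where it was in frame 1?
4

The green triangle moved from (8, 5) to (4, 6), a distance of √(4² + 1²) ≈ 4.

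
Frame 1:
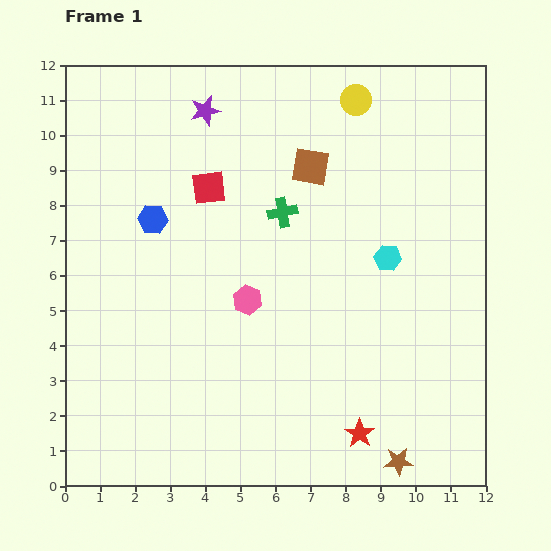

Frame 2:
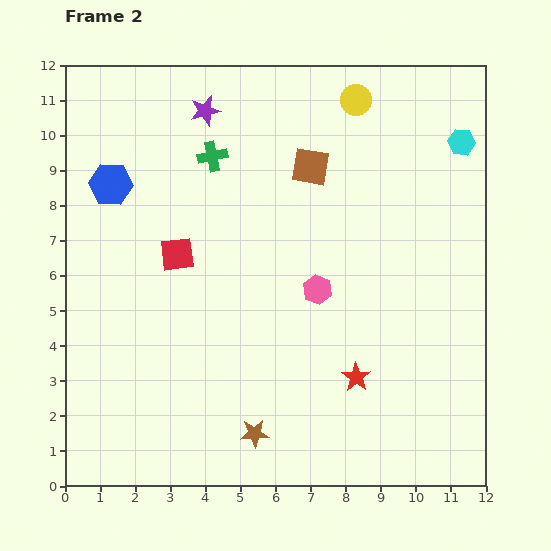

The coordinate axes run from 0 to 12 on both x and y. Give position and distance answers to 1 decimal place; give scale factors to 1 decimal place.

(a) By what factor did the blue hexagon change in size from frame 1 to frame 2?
1.4×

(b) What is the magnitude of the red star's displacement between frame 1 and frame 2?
1.6

The red star moved from (8.4, 1.5) to (8.3, 3.1), a distance of √(0.1² + 1.6²) ≈ 1.6.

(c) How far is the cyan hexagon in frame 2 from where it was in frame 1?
3.9

The cyan hexagon moved from (9.2, 6.5) to (11.3, 9.8), a distance of √(2.1² + 3.3²) ≈ 3.9.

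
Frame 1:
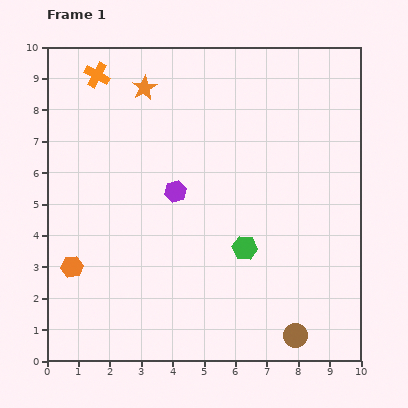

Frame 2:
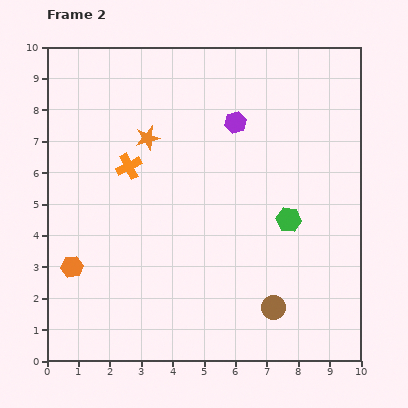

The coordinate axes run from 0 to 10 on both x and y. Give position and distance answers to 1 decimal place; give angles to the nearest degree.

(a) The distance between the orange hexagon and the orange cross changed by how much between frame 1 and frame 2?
-2.5

Distance in frame 1: 6.2. Distance in frame 2: 3.7.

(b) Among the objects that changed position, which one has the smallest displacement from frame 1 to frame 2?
the brown circle

(moved 1.1)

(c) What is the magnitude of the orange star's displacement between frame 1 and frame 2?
1.6

The orange star moved from (3.1, 8.7) to (3.2, 7.1), a distance of √(0.1² + 1.6²) ≈ 1.6.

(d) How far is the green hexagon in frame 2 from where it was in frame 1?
1.7

The green hexagon moved from (6.3, 3.6) to (7.7, 4.5), a distance of √(1.4² + 0.9²) ≈ 1.7.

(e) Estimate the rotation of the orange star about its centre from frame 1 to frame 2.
15° clockwise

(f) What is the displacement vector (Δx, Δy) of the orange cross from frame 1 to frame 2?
(1.0, -2.9)

The orange cross was at (1.6, 9.1) in frame 1 and (2.6, 6.2) in frame 2.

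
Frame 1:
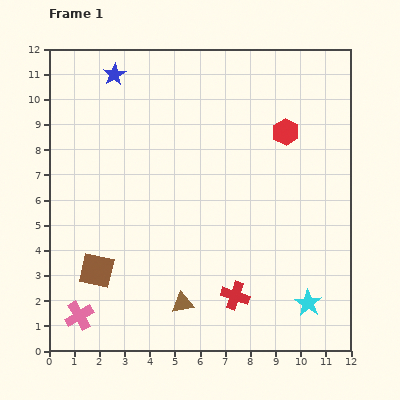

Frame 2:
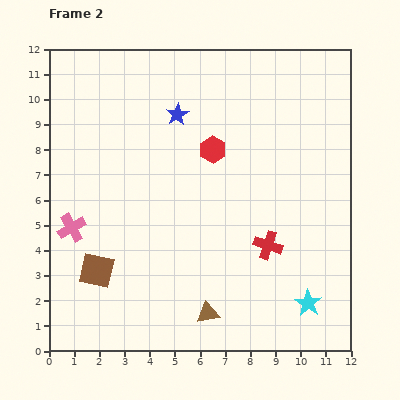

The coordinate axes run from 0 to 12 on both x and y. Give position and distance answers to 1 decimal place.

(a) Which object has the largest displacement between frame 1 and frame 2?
the pink cross

(moved 3.5; next 3.0)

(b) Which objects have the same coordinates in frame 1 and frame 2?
the cyan star, the brown square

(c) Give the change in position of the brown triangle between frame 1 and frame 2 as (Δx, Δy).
(1.0, -0.4)

The brown triangle was at (5.3, 1.9) in frame 1 and (6.3, 1.5) in frame 2.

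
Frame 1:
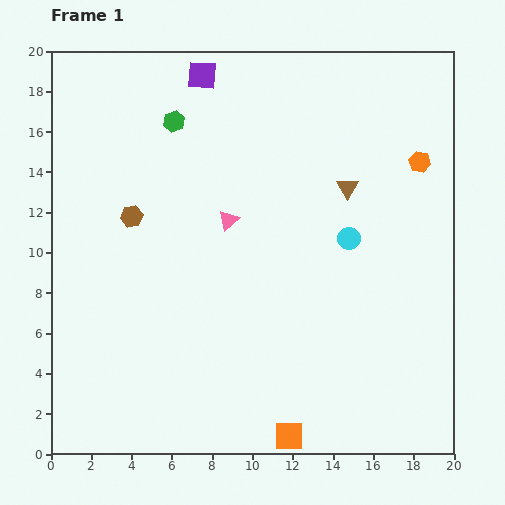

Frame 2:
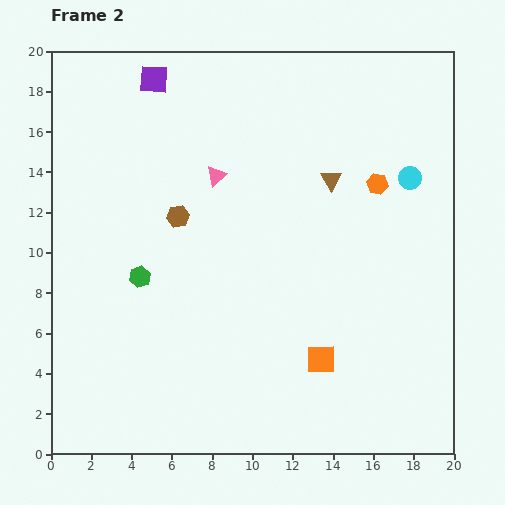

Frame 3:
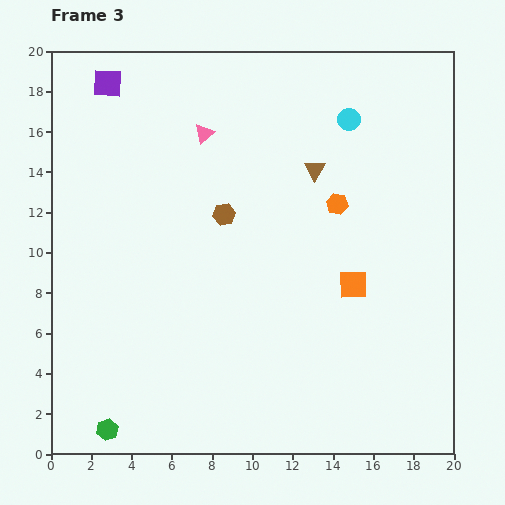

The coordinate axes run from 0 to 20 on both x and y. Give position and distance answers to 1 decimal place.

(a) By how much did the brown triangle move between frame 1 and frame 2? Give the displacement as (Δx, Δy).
(-0.8, 0.4)

The brown triangle was at (14.7, 13.2) in frame 1 and (13.9, 13.6) in frame 2.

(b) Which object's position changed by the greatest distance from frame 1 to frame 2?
the green hexagon

(moved 7.9; next 4.2)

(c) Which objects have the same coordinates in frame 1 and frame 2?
none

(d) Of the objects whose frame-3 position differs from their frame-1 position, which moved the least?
the brown triangle

(moved 1.8)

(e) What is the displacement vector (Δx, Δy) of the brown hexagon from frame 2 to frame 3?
(2.3, 0.1)

The brown hexagon was at (6.3, 11.8) in frame 2 and (8.6, 11.9) in frame 3.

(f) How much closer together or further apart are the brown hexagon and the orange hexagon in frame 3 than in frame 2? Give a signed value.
-4.4

Distance in frame 2: 10.0. Distance in frame 3: 5.6.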